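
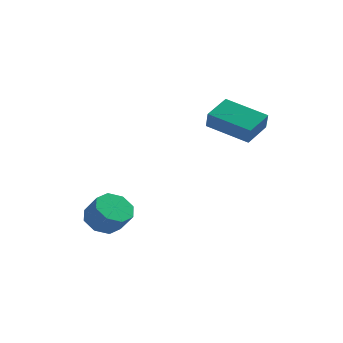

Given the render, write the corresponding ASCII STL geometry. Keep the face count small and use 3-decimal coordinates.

solid 
facet normal -0.552 0.342 -0.760
outer loop
vertex -2.472 0.664 -4.468
vertex -3.166 0.58 -4.002
vertex -2.608 1.194 -4.131
endloop
endfacet
facet normal 0.807 0.450 -0.382
outer loop
vertex -2.472 0.664 -4.468
vertex -2.608 1.194 -4.131
vertex -1.86 0.284 -3.624
endloop
endfacet
facet normal 0.807 0.449 -0.384
outer loop
vertex -1.86 0.284 -3.624
vertex -2.608 1.194 -4.131
vertex -1.995 0.814 -3.287
endloop
endfacet
facet normal 0.552 -0.343 0.760
outer loop
vertex -1.86 0.284 -3.624
vertex -1.995 0.814 -3.287
vertex -2.554 0.2 -3.158
endloop
endfacet
facet normal -0.553 0.342 -0.760
outer loop
vertex -2.608 1.194 -4.131
vertex -3.166 0.58 -4.002
vertex -3.07 1.365 -3.718
endloop
endfacet
facet normal 0.422 0.901 0.099
outer loop
vertex -2.608 1.194 -4.131
vertex -3.07 1.365 -3.718
vertex -1.995 0.814 -3.287
endloop
endfacet
facet normal 0.422 0.901 0.100
outer loop
vertex -1.995 0.814 -3.287
vertex -3.07 1.365 -3.718
vertex -2.458 0.985 -2.874
endloop
endfacet
facet normal 0.552 -0.343 0.760
outer loop
vertex -1.995 0.814 -3.287
vertex -2.458 0.985 -2.874
vertex -2.554 0.2 -3.158
endloop
endfacet
facet normal -0.551 0.343 -0.761
outer loop
vertex -3.07 1.365 -3.718
vertex -3.166 0.58 -4.002
vertex -3.589 1.076 -3.472
endloop
endfacet
facet normal -0.211 0.825 0.524
outer loop
vertex -3.07 1.365 -3.718
vertex -3.589 1.076 -3.472
vertex -2.458 0.985 -2.874
endloop
endfacet
facet normal -0.211 0.825 0.524
outer loop
vertex -2.458 0.985 -2.874
vertex -3.589 1.076 -3.472
vertex -2.977 0.696 -2.628
endloop
endfacet
facet normal 0.551 -0.343 0.761
outer loop
vertex -2.458 0.985 -2.874
vertex -2.977 0.696 -2.628
vertex -2.554 0.2 -3.158
endloop
endfacet
facet normal -0.552 0.342 -0.761
outer loop
vertex -3.589 1.076 -3.472
vertex -3.166 0.58 -4.002
vertex -3.86 0.496 -3.536
endloop
endfacet
facet normal -0.720 0.266 0.641
outer loop
vertex -3.589 1.076 -3.472
vertex -3.86 0.496 -3.536
vertex -2.977 0.696 -2.628
endloop
endfacet
facet normal -0.720 0.266 0.641
outer loop
vertex -2.977 0.696 -2.628
vertex -3.86 0.496 -3.536
vertex -3.248 0.116 -2.692
endloop
endfacet
facet normal 0.552 -0.342 0.761
outer loop
vertex -2.977 0.696 -2.628
vertex -3.248 0.116 -2.692
vertex -2.554 0.2 -3.158
endloop
endfacet
facet normal -0.552 0.343 -0.760
outer loop
vertex -3.86 0.496 -3.536
vertex -3.166 0.58 -4.002
vertex -3.725 -0.034 -3.873
endloop
endfacet
facet normal -0.807 -0.449 0.383
outer loop
vertex -3.86 0.496 -3.536
vertex -3.725 -0.034 -3.873
vertex -3.248 0.116 -2.692
endloop
endfacet
facet normal -0.806 -0.450 0.383
outer loop
vertex -3.248 0.116 -2.692
vertex -3.725 -0.034 -3.873
vertex -3.112 -0.414 -3.029
endloop
endfacet
facet normal 0.552 -0.342 0.760
outer loop
vertex -3.248 0.116 -2.692
vertex -3.112 -0.414 -3.029
vertex -2.554 0.2 -3.158
endloop
endfacet
facet normal -0.552 0.343 -0.760
outer loop
vertex -3.725 -0.034 -3.873
vertex -3.166 0.58 -4.002
vertex -3.262 -0.205 -4.286
endloop
endfacet
facet normal -0.422 -0.901 -0.100
outer loop
vertex -3.725 -0.034 -3.873
vertex -3.262 -0.205 -4.286
vertex -3.112 -0.414 -3.029
endloop
endfacet
facet normal -0.422 -0.901 -0.099
outer loop
vertex -3.112 -0.414 -3.029
vertex -3.262 -0.205 -4.286
vertex -2.65 -0.585 -3.442
endloop
endfacet
facet normal 0.553 -0.342 0.760
outer loop
vertex -3.112 -0.414 -3.029
vertex -2.65 -0.585 -3.442
vertex -2.554 0.2 -3.158
endloop
endfacet
facet normal -0.551 0.343 -0.761
outer loop
vertex -3.262 -0.205 -4.286
vertex -3.166 0.58 -4.002
vertex -2.743 0.084 -4.532
endloop
endfacet
facet normal 0.211 -0.825 -0.524
outer loop
vertex -3.262 -0.205 -4.286
vertex -2.743 0.084 -4.532
vertex -2.65 -0.585 -3.442
endloop
endfacet
facet normal 0.211 -0.825 -0.524
outer loop
vertex -2.65 -0.585 -3.442
vertex -2.743 0.084 -4.532
vertex -2.131 -0.296 -3.688
endloop
endfacet
facet normal 0.551 -0.343 0.761
outer loop
vertex -2.65 -0.585 -3.442
vertex -2.131 -0.296 -3.688
vertex -2.554 0.2 -3.158
endloop
endfacet
facet normal -0.552 0.342 -0.761
outer loop
vertex -2.743 0.084 -4.532
vertex -3.166 0.58 -4.002
vertex -2.472 0.664 -4.468
endloop
endfacet
facet normal 0.720 -0.266 -0.641
outer loop
vertex -2.743 0.084 -4.532
vertex -2.472 0.664 -4.468
vertex -2.131 -0.296 -3.688
endloop
endfacet
facet normal 0.720 -0.266 -0.641
outer loop
vertex -2.131 -0.296 -3.688
vertex -2.472 0.664 -4.468
vertex -1.86 0.284 -3.624
endloop
endfacet
facet normal 0.552 -0.342 0.761
outer loop
vertex -2.131 -0.296 -3.688
vertex -1.86 0.284 -3.624
vertex -2.554 0.2 -3.158
endloop
endfacet
facet normal -0.921 0.236 0.310
outer loop
vertex 0.354 3.179 1.002
vertex 0.814 4.324 1.499
vertex 0.199 3.572 0.242
endloop
endfacet
facet normal -0.346 -0.860 -0.374
outer loop
vertex 1.986 3.116 -0.359
vertex 0.354 3.179 1.002
vertex 0.199 3.572 0.242
endloop
endfacet
facet normal -0.921 0.235 0.310
outer loop
vertex 0.199 3.572 0.242
vertex 0.814 4.324 1.499
vertex 0.658 4.717 0.739
endloop
endfacet
facet normal -0.179 0.451 -0.874
outer loop
vertex 0.658 4.717 0.739
vertex 1.986 3.116 -0.359
vertex 0.199 3.572 0.242
endloop
endfacet
facet normal 0.179 -0.451 0.874
outer loop
vertex 0.354 3.179 1.002
vertex 2.601 3.868 0.898
vertex 0.814 4.324 1.499
endloop
endfacet
facet normal -0.345 -0.861 -0.374
outer loop
vertex 2.142 2.723 0.401
vertex 0.354 3.179 1.002
vertex 1.986 3.116 -0.359
endloop
endfacet
facet normal 0.179 -0.451 0.874
outer loop
vertex 2.142 2.723 0.401
vertex 2.601 3.868 0.898
vertex 0.354 3.179 1.002
endloop
endfacet
facet normal 0.345 0.861 0.374
outer loop
vertex 0.814 4.324 1.499
vertex 2.601 3.868 0.898
vertex 0.658 4.717 0.739
endloop
endfacet
facet normal -0.179 0.451 -0.874
outer loop
vertex 2.446 4.261 0.138
vertex 1.986 3.116 -0.359
vertex 0.658 4.717 0.739
endloop
endfacet
facet normal 0.345 0.860 0.375
outer loop
vertex 0.658 4.717 0.739
vertex 2.601 3.868 0.898
vertex 2.446 4.261 0.138
endloop
endfacet
facet normal 0.921 -0.235 -0.311
outer loop
vertex 2.446 4.261 0.138
vertex 2.142 2.723 0.401
vertex 1.986 3.116 -0.359
endloop
endfacet
facet normal 0.921 -0.235 -0.309
outer loop
vertex 2.601 3.868 0.898
vertex 2.142 2.723 0.401
vertex 2.446 4.261 0.138
endloop
endfacet

endsolid


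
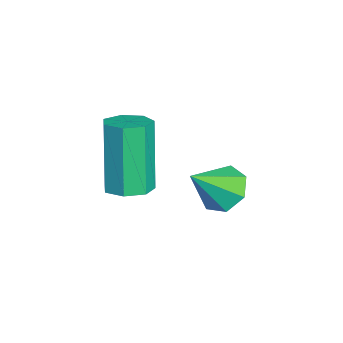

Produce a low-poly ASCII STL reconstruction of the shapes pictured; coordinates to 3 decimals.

solid 
facet normal -0.423 0.586 -0.691
outer loop
vertex -0.008 2.265 0.951
vertex -0.274 2.636 1.428
vertex 0.31 2.706 1.13
endloop
endfacet
facet normal 0.828 -0.479 -0.291
outer loop
vertex -0.008 2.265 0.951
vertex 0.31 2.706 1.13
vertex 0.254 1.904 2.292
endloop
endfacet
facet normal -0.423 0.585 -0.692
outer loop
vertex 0.31 2.706 1.13
vertex -0.274 2.636 1.428
vertex 0.189 3.095 1.533
endloop
endfacet
facet normal 0.977 0.149 0.150
outer loop
vertex 0.31 2.706 1.13
vertex 0.189 3.095 1.533
vertex 0.254 1.904 2.292
endloop
endfacet
facet normal -0.423 0.585 -0.691
outer loop
vertex 0.189 3.095 1.533
vertex -0.274 2.636 1.428
vertex -0.282 3.137 1.857
endloop
endfacet
facet normal 0.527 0.477 0.704
outer loop
vertex 0.189 3.095 1.533
vertex -0.282 3.137 1.857
vertex 0.254 1.904 2.292
endloop
endfacet
facet normal -0.422 0.586 -0.692
outer loop
vertex -0.282 3.137 1.857
vertex -0.274 2.636 1.428
vertex -0.747 2.803 1.858
endloop
endfacet
facet normal -0.182 0.256 0.949
outer loop
vertex -0.282 3.137 1.857
vertex -0.747 2.803 1.858
vertex 0.254 1.904 2.292
endloop
endfacet
facet normal -0.423 0.585 -0.692
outer loop
vertex -0.747 2.803 1.858
vertex -0.274 2.636 1.428
vertex -0.856 2.342 1.535
endloop
endfacet
facet normal -0.618 -0.348 0.705
outer loop
vertex -0.747 2.803 1.858
vertex -0.856 2.342 1.535
vertex 0.254 1.904 2.292
endloop
endfacet
facet normal -0.423 0.586 -0.691
outer loop
vertex -0.856 2.342 1.535
vertex -0.274 2.636 1.428
vertex -0.527 2.103 1.131
endloop
endfacet
facet normal -0.451 -0.879 0.153
outer loop
vertex -0.856 2.342 1.535
vertex -0.527 2.103 1.131
vertex 0.254 1.904 2.292
endloop
endfacet
facet normal -0.423 0.586 -0.691
outer loop
vertex -0.527 2.103 1.131
vertex -0.274 2.636 1.428
vertex -0.008 2.265 0.951
endloop
endfacet
facet normal 0.192 -0.938 -0.290
outer loop
vertex -0.527 2.103 1.131
vertex -0.008 2.265 0.951
vertex 0.254 1.904 2.292
endloop
endfacet
facet normal 0.321 0.016 -0.947
outer loop
vertex 1.611 1.002 2.786
vertex 1.222 0.624 2.648
vertex 1.183 1.182 2.644
endloop
endfacet
facet normal 0.347 0.929 0.132
outer loop
vertex 1.611 1.002 2.786
vertex 1.183 1.182 2.644
vertex 1.026 0.975 4.51
endloop
endfacet
facet normal 0.346 0.929 0.132
outer loop
vertex 1.026 0.975 4.51
vertex 1.183 1.182 2.644
vertex 0.598 1.155 4.367
endloop
endfacet
facet normal -0.322 -0.015 0.946
outer loop
vertex 1.026 0.975 4.51
vertex 0.598 1.155 4.367
vertex 0.638 0.596 4.372
endloop
endfacet
facet normal 0.321 0.016 -0.947
outer loop
vertex 1.183 1.182 2.644
vertex 1.222 0.624 2.648
vertex 0.784 0.942 2.505
endloop
endfacet
facet normal -0.472 0.869 -0.147
outer loop
vertex 1.183 1.182 2.644
vertex 0.784 0.942 2.505
vertex 0.598 1.155 4.367
endloop
endfacet
facet normal -0.474 0.868 -0.147
outer loop
vertex 0.598 1.155 4.367
vertex 0.784 0.942 2.505
vertex 0.2 0.914 4.228
endloop
endfacet
facet normal -0.322 -0.015 0.947
outer loop
vertex 0.598 1.155 4.367
vertex 0.2 0.914 4.228
vertex 0.638 0.596 4.372
endloop
endfacet
facet normal 0.321 0.016 -0.947
outer loop
vertex 0.784 0.942 2.505
vertex 1.222 0.624 2.648
vertex 0.716 0.462 2.474
endloop
endfacet
facet normal -0.937 0.153 -0.315
outer loop
vertex 0.784 0.942 2.505
vertex 0.716 0.462 2.474
vertex 0.2 0.914 4.228
endloop
endfacet
facet normal -0.936 0.155 -0.315
outer loop
vertex 0.2 0.914 4.228
vertex 0.716 0.462 2.474
vertex 0.131 0.434 4.197
endloop
endfacet
facet normal -0.322 -0.015 0.947
outer loop
vertex 0.2 0.914 4.228
vertex 0.131 0.434 4.197
vertex 0.638 0.596 4.372
endloop
endfacet
facet normal 0.321 0.015 -0.947
outer loop
vertex 0.716 0.462 2.474
vertex 1.222 0.624 2.648
vertex 1.028 0.104 2.574
endloop
endfacet
facet normal -0.695 -0.675 -0.247
outer loop
vertex 0.716 0.462 2.474
vertex 1.028 0.104 2.574
vertex 0.131 0.434 4.197
endloop
endfacet
facet normal -0.694 -0.676 -0.246
outer loop
vertex 0.131 0.434 4.197
vertex 1.028 0.104 2.574
vertex 0.444 0.076 4.298
endloop
endfacet
facet normal -0.322 -0.015 0.947
outer loop
vertex 0.131 0.434 4.197
vertex 0.444 0.076 4.298
vertex 0.638 0.596 4.372
endloop
endfacet
facet normal 0.323 0.014 -0.946
outer loop
vertex 1.028 0.104 2.574
vertex 1.222 0.624 2.648
vertex 1.487 0.137 2.731
endloop
endfacet
facet normal 0.069 -0.998 0.007
outer loop
vertex 1.028 0.104 2.574
vertex 1.487 0.137 2.731
vertex 0.444 0.076 4.298
endloop
endfacet
facet normal 0.071 -0.997 0.008
outer loop
vertex 0.444 0.076 4.298
vertex 1.487 0.137 2.731
vertex 0.903 0.11 4.454
endloop
endfacet
facet normal -0.321 -0.015 0.947
outer loop
vertex 0.444 0.076 4.298
vertex 0.903 0.11 4.454
vertex 0.638 0.596 4.372
endloop
endfacet
facet normal 0.321 0.014 -0.947
outer loop
vertex 1.487 0.137 2.731
vertex 1.222 0.624 2.648
vertex 1.747 0.537 2.825
endloop
endfacet
facet normal 0.782 -0.568 0.256
outer loop
vertex 1.487 0.137 2.731
vertex 1.747 0.537 2.825
vertex 0.903 0.11 4.454
endloop
endfacet
facet normal 0.783 -0.567 0.257
outer loop
vertex 0.903 0.11 4.454
vertex 1.747 0.537 2.825
vertex 1.162 0.51 4.548
endloop
endfacet
facet normal -0.321 -0.015 0.947
outer loop
vertex 0.903 0.11 4.454
vertex 1.162 0.51 4.548
vertex 0.638 0.596 4.372
endloop
endfacet
facet normal 0.322 0.015 -0.947
outer loop
vertex 1.747 0.537 2.825
vertex 1.222 0.624 2.648
vertex 1.611 1.002 2.786
endloop
endfacet
facet normal 0.905 0.291 0.312
outer loop
vertex 1.747 0.537 2.825
vertex 1.611 1.002 2.786
vertex 1.162 0.51 4.548
endloop
endfacet
facet normal 0.905 0.290 0.312
outer loop
vertex 1.162 0.51 4.548
vertex 1.611 1.002 2.786
vertex 1.026 0.975 4.51
endloop
endfacet
facet normal -0.321 -0.016 0.947
outer loop
vertex 1.162 0.51 4.548
vertex 1.026 0.975 4.51
vertex 0.638 0.596 4.372
endloop
endfacet

endsolid


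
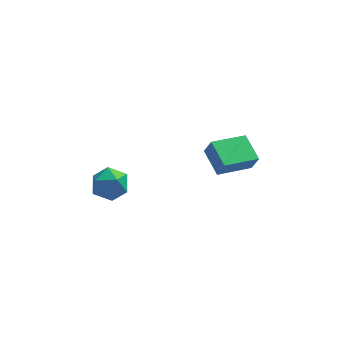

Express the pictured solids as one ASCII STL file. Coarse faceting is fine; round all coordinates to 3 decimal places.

solid 
facet normal -0.179 -0.124 0.976
outer loop
vertex -3.997 -3.281 -1.564
vertex -4.595 -4.093 -1.777
vertex -3.587 -4.225 -1.609
endloop
endfacet
facet normal 0.466 0.161 0.870
outer loop
vertex -3.997 -3.281 -1.564
vertex -3.587 -4.225 -1.609
vertex -3.087 -3.426 -2.025
endloop
endfacet
facet normal 0.381 0.771 0.510
outer loop
vertex -3.997 -3.281 -1.564
vertex -3.087 -3.426 -2.025
vertex -3.786 -2.8 -2.45
endloop
endfacet
facet normal -0.317 0.863 0.393
outer loop
vertex -3.997 -3.281 -1.564
vertex -3.786 -2.8 -2.45
vertex -4.718 -3.212 -2.297
endloop
endfacet
facet normal -0.663 0.310 0.681
outer loop
vertex -3.997 -3.281 -1.564
vertex -4.718 -3.212 -2.297
vertex -4.595 -4.093 -1.777
endloop
endfacet
facet normal 0.840 -0.287 0.460
outer loop
vertex -3.087 -3.426 -2.025
vertex -3.587 -4.225 -1.609
vertex -3.122 -4.328 -2.523
endloop
endfacet
facet normal -0.203 -0.748 0.631
outer loop
vertex -3.587 -4.225 -1.609
vertex -4.595 -4.093 -1.777
vertex -4.054 -4.74 -2.37
endloop
endfacet
facet normal -0.987 -0.047 0.154
outer loop
vertex -4.595 -4.093 -1.777
vertex -4.718 -3.212 -2.297
vertex -4.753 -4.114 -2.795
endloop
endfacet
facet normal -0.427 0.849 -0.313
outer loop
vertex -4.718 -3.212 -2.297
vertex -3.786 -2.8 -2.45
vertex -4.253 -3.315 -3.211
endloop
endfacet
facet normal 0.703 0.701 -0.124
outer loop
vertex -3.786 -2.8 -2.45
vertex -3.087 -3.426 -2.025
vertex -3.245 -3.447 -3.043
endloop
endfacet
facet normal 0.317 -0.863 -0.393
outer loop
vertex -3.843 -4.259 -3.256
vertex -3.122 -4.328 -2.523
vertex -4.054 -4.74 -2.37
endloop
endfacet
facet normal -0.381 -0.771 -0.510
outer loop
vertex -3.843 -4.259 -3.256
vertex -4.054 -4.74 -2.37
vertex -4.753 -4.114 -2.795
endloop
endfacet
facet normal -0.466 -0.161 -0.870
outer loop
vertex -3.843 -4.259 -3.256
vertex -4.753 -4.114 -2.795
vertex -4.253 -3.315 -3.211
endloop
endfacet
facet normal 0.179 0.124 -0.976
outer loop
vertex -3.843 -4.259 -3.256
vertex -4.253 -3.315 -3.211
vertex -3.245 -3.447 -3.043
endloop
endfacet
facet normal 0.663 -0.310 -0.681
outer loop
vertex -3.843 -4.259 -3.256
vertex -3.245 -3.447 -3.043
vertex -3.122 -4.328 -2.523
endloop
endfacet
facet normal 0.427 -0.849 0.313
outer loop
vertex -4.054 -4.74 -2.37
vertex -3.122 -4.328 -2.523
vertex -3.587 -4.225 -1.609
endloop
endfacet
facet normal -0.703 -0.701 0.124
outer loop
vertex -4.753 -4.114 -2.795
vertex -4.054 -4.74 -2.37
vertex -4.595 -4.093 -1.777
endloop
endfacet
facet normal -0.840 0.287 -0.460
outer loop
vertex -4.253 -3.315 -3.211
vertex -4.753 -4.114 -2.795
vertex -4.718 -3.212 -2.297
endloop
endfacet
facet normal 0.203 0.748 -0.631
outer loop
vertex -3.245 -3.447 -3.043
vertex -4.253 -3.315 -3.211
vertex -3.786 -2.8 -2.45
endloop
endfacet
facet normal 0.987 0.047 -0.154
outer loop
vertex -3.122 -4.328 -2.523
vertex -3.245 -3.447 -3.043
vertex -3.087 -3.426 -2.025
endloop
endfacet
facet normal -0.885 -0.421 0.197
outer loop
vertex 1.583 -3.18 -1.865
vertex 1.036 -1.783 -1.336
vertex 1.26 -2.946 -2.814
endloop
endfacet
facet normal 0.343 -0.878 -0.333
outer loop
vertex 3.004 -2.117 -3.204
vertex 1.583 -3.18 -1.865
vertex 1.26 -2.946 -2.814
endloop
endfacet
facet normal -0.885 -0.422 0.198
outer loop
vertex 1.26 -2.946 -2.814
vertex 1.036 -1.783 -1.336
vertex 0.713 -1.55 -2.286
endloop
endfacet
facet normal -0.314 0.226 -0.922
outer loop
vertex 0.713 -1.55 -2.286
vertex 3.004 -2.117 -3.204
vertex 1.26 -2.946 -2.814
endloop
endfacet
facet normal 0.314 -0.226 0.922
outer loop
vertex 1.583 -3.18 -1.865
vertex 2.78 -0.954 -1.726
vertex 1.036 -1.783 -1.336
endloop
endfacet
facet normal 0.344 -0.878 -0.332
outer loop
vertex 3.327 -2.35 -2.254
vertex 1.583 -3.18 -1.865
vertex 3.004 -2.117 -3.204
endloop
endfacet
facet normal 0.313 -0.226 0.922
outer loop
vertex 3.327 -2.35 -2.254
vertex 2.78 -0.954 -1.726
vertex 1.583 -3.18 -1.865
endloop
endfacet
facet normal -0.343 0.879 0.332
outer loop
vertex 1.036 -1.783 -1.336
vertex 2.78 -0.954 -1.726
vertex 0.713 -1.55 -2.286
endloop
endfacet
facet normal -0.313 0.226 -0.922
outer loop
vertex 2.457 -0.72 -2.675
vertex 3.004 -2.117 -3.204
vertex 0.713 -1.55 -2.286
endloop
endfacet
facet normal -0.343 0.878 0.333
outer loop
vertex 0.713 -1.55 -2.286
vertex 2.78 -0.954 -1.726
vertex 2.457 -0.72 -2.675
endloop
endfacet
facet normal 0.885 0.421 -0.198
outer loop
vertex 2.457 -0.72 -2.675
vertex 3.327 -2.35 -2.254
vertex 3.004 -2.117 -3.204
endloop
endfacet
facet normal 0.885 0.421 -0.197
outer loop
vertex 2.78 -0.954 -1.726
vertex 3.327 -2.35 -2.254
vertex 2.457 -0.72 -2.675
endloop
endfacet

endsolid


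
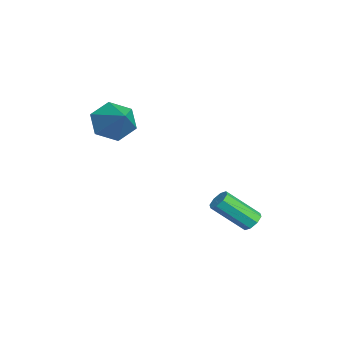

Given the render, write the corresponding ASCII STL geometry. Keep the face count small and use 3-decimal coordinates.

solid 
facet normal 0.092 0.736 -0.671
outer loop
vertex -0.79 3.376 -3.559
vertex -1.248 3.258 -3.751
vertex -1.08 3.571 -3.385
endloop
endfacet
facet normal 0.663 0.458 0.592
outer loop
vertex -0.79 3.376 -3.559
vertex -1.08 3.571 -3.385
vertex -0.955 2.06 -2.357
endloop
endfacet
facet normal 0.663 0.458 0.592
outer loop
vertex -0.955 2.06 -2.357
vertex -1.08 3.571 -3.385
vertex -1.245 2.255 -2.183
endloop
endfacet
facet normal -0.092 -0.736 0.671
outer loop
vertex -0.955 2.06 -2.357
vertex -1.245 2.255 -2.183
vertex -1.412 1.942 -2.549
endloop
endfacet
facet normal 0.092 0.736 -0.671
outer loop
vertex -1.08 3.571 -3.385
vertex -1.248 3.258 -3.751
vertex -1.468 3.583 -3.425
endloop
endfacet
facet normal -0.055 0.677 0.734
outer loop
vertex -1.08 3.571 -3.385
vertex -1.468 3.583 -3.425
vertex -1.245 2.255 -2.183
endloop
endfacet
facet normal -0.057 0.677 0.734
outer loop
vertex -1.245 2.255 -2.183
vertex -1.468 3.583 -3.425
vertex -1.633 2.267 -2.224
endloop
endfacet
facet normal -0.094 -0.735 0.671
outer loop
vertex -1.245 2.255 -2.183
vertex -1.633 2.267 -2.224
vertex -1.412 1.942 -2.549
endloop
endfacet
facet normal 0.093 0.736 -0.671
outer loop
vertex -1.468 3.583 -3.425
vertex -1.248 3.258 -3.751
vertex -1.727 3.404 -3.657
endloop
endfacet
facet normal -0.744 0.499 0.445
outer loop
vertex -1.468 3.583 -3.425
vertex -1.727 3.404 -3.657
vertex -1.633 2.267 -2.224
endloop
endfacet
facet normal -0.743 0.500 0.445
outer loop
vertex -1.633 2.267 -2.224
vertex -1.727 3.404 -3.657
vertex -1.892 2.088 -2.455
endloop
endfacet
facet normal -0.092 -0.735 0.672
outer loop
vertex -1.633 2.267 -2.224
vertex -1.892 2.088 -2.455
vertex -1.412 1.942 -2.549
endloop
endfacet
facet normal 0.092 0.735 -0.672
outer loop
vertex -1.727 3.404 -3.657
vertex -1.248 3.258 -3.751
vertex -1.705 3.14 -3.943
endloop
endfacet
facet normal -0.994 0.030 -0.104
outer loop
vertex -1.727 3.404 -3.657
vertex -1.705 3.14 -3.943
vertex -1.892 2.088 -2.455
endloop
endfacet
facet normal -0.994 0.030 -0.104
outer loop
vertex -1.892 2.088 -2.455
vertex -1.705 3.14 -3.943
vertex -1.87 1.824 -2.741
endloop
endfacet
facet normal -0.092 -0.735 0.672
outer loop
vertex -1.892 2.088 -2.455
vertex -1.87 1.824 -2.741
vertex -1.412 1.942 -2.549
endloop
endfacet
facet normal 0.092 0.736 -0.671
outer loop
vertex -1.705 3.14 -3.943
vertex -1.248 3.258 -3.751
vertex -1.415 2.945 -4.117
endloop
endfacet
facet normal -0.663 -0.458 -0.592
outer loop
vertex -1.705 3.14 -3.943
vertex -1.415 2.945 -4.117
vertex -1.87 1.824 -2.741
endloop
endfacet
facet normal -0.663 -0.458 -0.592
outer loop
vertex -1.87 1.824 -2.741
vertex -1.415 2.945 -4.117
vertex -1.58 1.629 -2.915
endloop
endfacet
facet normal -0.092 -0.736 0.671
outer loop
vertex -1.87 1.824 -2.741
vertex -1.58 1.629 -2.915
vertex -1.412 1.942 -2.549
endloop
endfacet
facet normal 0.094 0.735 -0.671
outer loop
vertex -1.415 2.945 -4.117
vertex -1.248 3.258 -3.751
vertex -1.027 2.933 -4.076
endloop
endfacet
facet normal 0.057 -0.677 -0.734
outer loop
vertex -1.415 2.945 -4.117
vertex -1.027 2.933 -4.076
vertex -1.58 1.629 -2.915
endloop
endfacet
facet normal 0.055 -0.677 -0.734
outer loop
vertex -1.58 1.629 -2.915
vertex -1.027 2.933 -4.076
vertex -1.192 1.617 -2.875
endloop
endfacet
facet normal -0.092 -0.736 0.671
outer loop
vertex -1.58 1.629 -2.915
vertex -1.192 1.617 -2.875
vertex -1.412 1.942 -2.549
endloop
endfacet
facet normal 0.092 0.735 -0.672
outer loop
vertex -1.027 2.933 -4.076
vertex -1.248 3.258 -3.751
vertex -0.768 3.112 -3.845
endloop
endfacet
facet normal 0.743 -0.500 -0.446
outer loop
vertex -1.027 2.933 -4.076
vertex -0.768 3.112 -3.845
vertex -1.192 1.617 -2.875
endloop
endfacet
facet normal 0.744 -0.499 -0.445
outer loop
vertex -1.192 1.617 -2.875
vertex -0.768 3.112 -3.845
vertex -0.933 1.796 -2.643
endloop
endfacet
facet normal -0.093 -0.736 0.671
outer loop
vertex -1.192 1.617 -2.875
vertex -0.933 1.796 -2.643
vertex -1.412 1.942 -2.549
endloop
endfacet
facet normal 0.092 0.735 -0.672
outer loop
vertex -0.768 3.112 -3.845
vertex -1.248 3.258 -3.751
vertex -0.79 3.376 -3.559
endloop
endfacet
facet normal 0.994 -0.030 0.104
outer loop
vertex -0.768 3.112 -3.845
vertex -0.79 3.376 -3.559
vertex -0.933 1.796 -2.643
endloop
endfacet
facet normal 0.994 -0.030 0.104
outer loop
vertex -0.933 1.796 -2.643
vertex -0.79 3.376 -3.559
vertex -0.955 2.06 -2.357
endloop
endfacet
facet normal -0.092 -0.735 0.672
outer loop
vertex -0.933 1.796 -2.643
vertex -0.955 2.06 -2.357
vertex -1.412 1.942 -2.549
endloop
endfacet
facet normal -0.815 -0.211 -0.540
outer loop
vertex -2.124 -1.819 0.497
vertex -2.629 -1.958 1.314
vertex -2.591 -1.076 0.912
endloop
endfacet
facet normal 0.652 0.638 -0.409
outer loop
vertex -2.124 -1.819 0.497
vertex -2.591 -1.076 0.912
vertex -1.251 -1.602 2.226
endloop
endfacet
facet normal -0.815 -0.211 -0.539
outer loop
vertex -2.591 -1.076 0.912
vertex -2.629 -1.958 1.314
vertex -3.095 -1.216 1.729
endloop
endfacet
facet normal 0.134 0.960 0.247
outer loop
vertex -2.591 -1.076 0.912
vertex -3.095 -1.216 1.729
vertex -1.251 -1.602 2.226
endloop
endfacet
facet normal -0.815 -0.211 -0.539
outer loop
vertex -3.095 -1.216 1.729
vertex -2.629 -1.958 1.314
vertex -3.133 -2.098 2.131
endloop
endfacet
facet normal -0.155 0.415 0.896
outer loop
vertex -3.095 -1.216 1.729
vertex -3.133 -2.098 2.131
vertex -1.251 -1.602 2.226
endloop
endfacet
facet normal -0.815 -0.212 -0.539
outer loop
vertex -3.133 -2.098 2.131
vertex -2.629 -1.958 1.314
vertex -2.666 -2.84 1.716
endloop
endfacet
facet normal 0.074 -0.451 0.889
outer loop
vertex -3.133 -2.098 2.131
vertex -2.666 -2.84 1.716
vertex -1.251 -1.602 2.226
endloop
endfacet
facet normal -0.815 -0.211 -0.539
outer loop
vertex -2.666 -2.84 1.716
vertex -2.629 -1.958 1.314
vertex -2.162 -2.701 0.899
endloop
endfacet
facet normal 0.591 -0.772 0.233
outer loop
vertex -2.666 -2.84 1.716
vertex -2.162 -2.701 0.899
vertex -1.251 -1.602 2.226
endloop
endfacet
facet normal -0.815 -0.211 -0.540
outer loop
vertex -2.162 -2.701 0.899
vertex -2.629 -1.958 1.314
vertex -2.124 -1.819 0.497
endloop
endfacet
facet normal 0.880 -0.228 -0.416
outer loop
vertex -2.162 -2.701 0.899
vertex -2.124 -1.819 0.497
vertex -1.251 -1.602 2.226
endloop
endfacet

endsolid


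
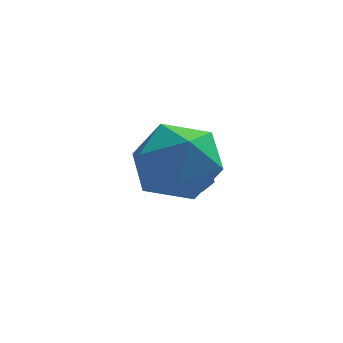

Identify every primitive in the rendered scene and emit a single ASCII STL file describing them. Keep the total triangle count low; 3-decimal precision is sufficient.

solid 
facet normal -0.483 0.799 0.359
outer loop
vertex 0.671 -0.192 -0.724
vertex -0.369 -0.782 -0.81
vertex 0.275 -0.846 0.199
endloop
endfacet
facet normal 0.180 0.765 0.619
outer loop
vertex 0.671 -0.192 -0.724
vertex 0.275 -0.846 0.199
vertex 1.434 -0.875 -0.102
endloop
endfacet
facet normal 0.634 0.771 0.069
outer loop
vertex 0.671 -0.192 -0.724
vertex 1.434 -0.875 -0.102
vertex 1.508 -0.829 -1.298
endloop
endfacet
facet normal 0.250 0.809 -0.533
outer loop
vertex 0.671 -0.192 -0.724
vertex 1.508 -0.829 -1.298
vertex 0.393 -0.772 -1.735
endloop
endfacet
facet normal -0.439 0.826 -0.353
outer loop
vertex 0.671 -0.192 -0.724
vertex 0.393 -0.772 -1.735
vertex -0.369 -0.782 -0.81
endloop
endfacet
facet normal 0.252 0.140 0.958
outer loop
vertex 1.434 -0.875 -0.102
vertex 0.275 -0.846 0.199
vertex 0.867 -1.888 0.195
endloop
endfacet
facet normal -0.821 0.196 0.536
outer loop
vertex 0.275 -0.846 0.199
vertex -0.369 -0.782 -0.81
vertex -0.248 -1.831 -0.242
endloop
endfacet
facet normal -0.751 0.240 -0.616
outer loop
vertex -0.369 -0.782 -0.81
vertex 0.393 -0.772 -1.735
vertex -0.174 -1.785 -1.438
endloop
endfacet
facet normal 0.366 0.211 -0.906
outer loop
vertex 0.393 -0.772 -1.735
vertex 1.508 -0.829 -1.298
vertex 0.985 -1.814 -1.739
endloop
endfacet
facet normal 0.986 0.150 0.067
outer loop
vertex 1.508 -0.829 -1.298
vertex 1.434 -0.875 -0.102
vertex 1.629 -1.878 -0.73
endloop
endfacet
facet normal -0.250 -0.809 0.533
outer loop
vertex 0.589 -2.468 -0.816
vertex 0.867 -1.888 0.195
vertex -0.248 -1.831 -0.242
endloop
endfacet
facet normal -0.634 -0.771 -0.069
outer loop
vertex 0.589 -2.468 -0.816
vertex -0.248 -1.831 -0.242
vertex -0.174 -1.785 -1.438
endloop
endfacet
facet normal -0.180 -0.765 -0.619
outer loop
vertex 0.589 -2.468 -0.816
vertex -0.174 -1.785 -1.438
vertex 0.985 -1.814 -1.739
endloop
endfacet
facet normal 0.483 -0.799 -0.359
outer loop
vertex 0.589 -2.468 -0.816
vertex 0.985 -1.814 -1.739
vertex 1.629 -1.878 -0.73
endloop
endfacet
facet normal 0.439 -0.826 0.353
outer loop
vertex 0.589 -2.468 -0.816
vertex 1.629 -1.878 -0.73
vertex 0.867 -1.888 0.195
endloop
endfacet
facet normal -0.366 -0.211 0.906
outer loop
vertex -0.248 -1.831 -0.242
vertex 0.867 -1.888 0.195
vertex 0.275 -0.846 0.199
endloop
endfacet
facet normal -0.986 -0.150 -0.067
outer loop
vertex -0.174 -1.785 -1.438
vertex -0.248 -1.831 -0.242
vertex -0.369 -0.782 -0.81
endloop
endfacet
facet normal -0.252 -0.140 -0.958
outer loop
vertex 0.985 -1.814 -1.739
vertex -0.174 -1.785 -1.438
vertex 0.393 -0.772 -1.735
endloop
endfacet
facet normal 0.821 -0.196 -0.536
outer loop
vertex 1.629 -1.878 -0.73
vertex 0.985 -1.814 -1.739
vertex 1.508 -0.829 -1.298
endloop
endfacet
facet normal 0.751 -0.240 0.616
outer loop
vertex 0.867 -1.888 0.195
vertex 1.629 -1.878 -0.73
vertex 1.434 -0.875 -0.102
endloop
endfacet
facet normal -0.246 0.667 -0.704
outer loop
vertex 1.652 0.996 -2.904
vertex 1.187 1.04 -2.7
vertex 1.608 1.308 -2.593
endloop
endfacet
facet normal 0.984 -0.037 0.177
outer loop
vertex 1.652 0.996 -2.904
vertex 1.608 1.308 -2.593
vertex 1.453 0.32 -1.94
endloop
endfacet
facet normal -0.246 0.667 -0.703
outer loop
vertex 1.608 1.308 -2.593
vertex 1.187 1.04 -2.7
vertex 1.247 1.418 -2.362
endloop
endfacet
facet normal 0.578 0.385 0.720
outer loop
vertex 1.608 1.308 -2.593
vertex 1.247 1.418 -2.362
vertex 1.453 0.32 -1.94
endloop
endfacet
facet normal -0.246 0.667 -0.703
outer loop
vertex 1.247 1.418 -2.362
vertex 1.187 1.04 -2.7
vertex 0.841 1.244 -2.385
endloop
endfacet
facet normal -0.190 0.321 0.928
outer loop
vertex 1.247 1.418 -2.362
vertex 0.841 1.244 -2.385
vertex 1.453 0.32 -1.94
endloop
endfacet
facet normal -0.246 0.668 -0.703
outer loop
vertex 0.841 1.244 -2.385
vertex 1.187 1.04 -2.7
vertex 0.696 0.917 -2.645
endloop
endfacet
facet normal -0.743 -0.182 0.644
outer loop
vertex 0.841 1.244 -2.385
vertex 0.696 0.917 -2.645
vertex 1.453 0.32 -1.94
endloop
endfacet
facet normal -0.246 0.668 -0.702
outer loop
vertex 0.696 0.917 -2.645
vertex 1.187 1.04 -2.7
vertex 0.92 0.683 -2.946
endloop
endfacet
facet normal -0.664 -0.743 0.084
outer loop
vertex 0.696 0.917 -2.645
vertex 0.92 0.683 -2.946
vertex 1.453 0.32 -1.94
endloop
endfacet
facet normal -0.245 0.668 -0.703
outer loop
vertex 0.92 0.683 -2.946
vertex 1.187 1.04 -2.7
vertex 1.346 0.718 -3.061
endloop
endfacet
facet normal -0.013 -0.943 -0.333
outer loop
vertex 0.92 0.683 -2.946
vertex 1.346 0.718 -3.061
vertex 1.453 0.32 -1.94
endloop
endfacet
facet normal -0.245 0.667 -0.703
outer loop
vertex 1.346 0.718 -3.061
vertex 1.187 1.04 -2.7
vertex 1.652 0.996 -2.904
endloop
endfacet
facet normal 0.721 -0.629 -0.292
outer loop
vertex 1.346 0.718 -3.061
vertex 1.652 0.996 -2.904
vertex 1.453 0.32 -1.94
endloop
endfacet

endsolid


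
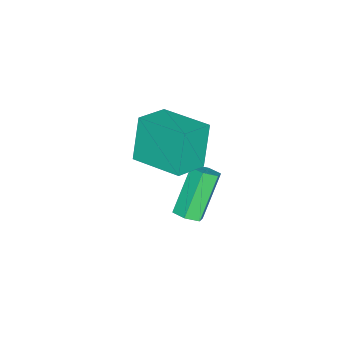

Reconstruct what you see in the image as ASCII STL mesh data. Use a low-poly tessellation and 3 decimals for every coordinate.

solid 
facet normal -0.882 0.314 -0.352
outer loop
vertex 0.113 -3.415 1.674
vertex 0.71 -1.403 1.973
vertex 0.847 -3.367 -0.121
endloop
endfacet
facet normal -0.281 -0.949 -0.140
outer loop
vertex 2.17 -3.837 0.407
vertex 0.113 -3.415 1.674
vertex 0.847 -3.367 -0.121
endloop
endfacet
facet normal -0.882 0.314 -0.352
outer loop
vertex 0.847 -3.367 -0.121
vertex 0.71 -1.403 1.973
vertex 1.444 -1.354 0.178
endloop
endfacet
facet normal 0.378 0.025 -0.925
outer loop
vertex 1.444 -1.354 0.178
vertex 2.17 -3.837 0.407
vertex 0.847 -3.367 -0.121
endloop
endfacet
facet normal -0.378 -0.025 0.925
outer loop
vertex 0.113 -3.415 1.674
vertex 2.033 -1.873 2.501
vertex 0.71 -1.403 1.973
endloop
endfacet
facet normal -0.282 -0.949 -0.141
outer loop
vertex 1.436 -3.886 2.202
vertex 0.113 -3.415 1.674
vertex 2.17 -3.837 0.407
endloop
endfacet
facet normal -0.378 -0.025 0.925
outer loop
vertex 1.436 -3.886 2.202
vertex 2.033 -1.873 2.501
vertex 0.113 -3.415 1.674
endloop
endfacet
facet normal 0.281 0.949 0.141
outer loop
vertex 0.71 -1.403 1.973
vertex 2.033 -1.873 2.501
vertex 1.444 -1.354 0.178
endloop
endfacet
facet normal 0.378 0.025 -0.925
outer loop
vertex 2.767 -1.825 0.706
vertex 2.17 -3.837 0.407
vertex 1.444 -1.354 0.178
endloop
endfacet
facet normal 0.282 0.949 0.141
outer loop
vertex 1.444 -1.354 0.178
vertex 2.033 -1.873 2.501
vertex 2.767 -1.825 0.706
endloop
endfacet
facet normal 0.882 -0.314 0.352
outer loop
vertex 2.767 -1.825 0.706
vertex 1.436 -3.886 2.202
vertex 2.17 -3.837 0.407
endloop
endfacet
facet normal 0.882 -0.314 0.352
outer loop
vertex 2.033 -1.873 2.501
vertex 1.436 -3.886 2.202
vertex 2.767 -1.825 0.706
endloop
endfacet
facet normal 0.587 -0.118 -0.801
outer loop
vertex 1.808 -1.959 -2.953
vertex 1.298 -2.026 -3.317
vertex 1.544 -1.454 -3.221
endloop
endfacet
facet normal 0.692 0.586 0.421
outer loop
vertex 1.808 -1.959 -2.953
vertex 1.544 -1.454 -3.221
vertex 0.552 -1.707 -1.239
endloop
endfacet
facet normal 0.692 0.586 0.421
outer loop
vertex 0.552 -1.707 -1.239
vertex 1.544 -1.454 -3.221
vertex 0.288 -1.202 -1.507
endloop
endfacet
facet normal -0.587 0.118 0.801
outer loop
vertex 0.552 -1.707 -1.239
vertex 0.288 -1.202 -1.507
vertex 0.042 -1.774 -1.603
endloop
endfacet
facet normal 0.587 -0.118 -0.801
outer loop
vertex 1.544 -1.454 -3.221
vertex 1.298 -2.026 -3.317
vertex 1.034 -1.521 -3.585
endloop
endfacet
facet normal -0.017 0.987 -0.158
outer loop
vertex 1.544 -1.454 -3.221
vertex 1.034 -1.521 -3.585
vertex 0.288 -1.202 -1.507
endloop
endfacet
facet normal -0.017 0.987 -0.158
outer loop
vertex 0.288 -1.202 -1.507
vertex 1.034 -1.521 -3.585
vertex -0.222 -1.269 -1.871
endloop
endfacet
facet normal -0.587 0.118 0.801
outer loop
vertex 0.288 -1.202 -1.507
vertex -0.222 -1.269 -1.871
vertex 0.042 -1.774 -1.603
endloop
endfacet
facet normal 0.587 -0.118 -0.801
outer loop
vertex 1.034 -1.521 -3.585
vertex 1.298 -2.026 -3.317
vertex 0.788 -2.093 -3.681
endloop
endfacet
facet normal -0.709 0.402 -0.579
outer loop
vertex 1.034 -1.521 -3.585
vertex 0.788 -2.093 -3.681
vertex -0.222 -1.269 -1.871
endloop
endfacet
facet normal -0.709 0.402 -0.579
outer loop
vertex -0.222 -1.269 -1.871
vertex 0.788 -2.093 -3.681
vertex -0.468 -1.841 -1.967
endloop
endfacet
facet normal -0.587 0.118 0.801
outer loop
vertex -0.222 -1.269 -1.871
vertex -0.468 -1.841 -1.967
vertex 0.042 -1.774 -1.603
endloop
endfacet
facet normal 0.587 -0.118 -0.801
outer loop
vertex 0.788 -2.093 -3.681
vertex 1.298 -2.026 -3.317
vertex 1.052 -2.598 -3.413
endloop
endfacet
facet normal -0.692 -0.586 -0.421
outer loop
vertex 0.788 -2.093 -3.681
vertex 1.052 -2.598 -3.413
vertex -0.468 -1.841 -1.967
endloop
endfacet
facet normal -0.692 -0.586 -0.421
outer loop
vertex -0.468 -1.841 -1.967
vertex 1.052 -2.598 -3.413
vertex -0.204 -2.346 -1.699
endloop
endfacet
facet normal -0.587 0.118 0.801
outer loop
vertex -0.468 -1.841 -1.967
vertex -0.204 -2.346 -1.699
vertex 0.042 -1.774 -1.603
endloop
endfacet
facet normal 0.587 -0.118 -0.801
outer loop
vertex 1.052 -2.598 -3.413
vertex 1.298 -2.026 -3.317
vertex 1.562 -2.531 -3.049
endloop
endfacet
facet normal 0.017 -0.987 0.158
outer loop
vertex 1.052 -2.598 -3.413
vertex 1.562 -2.531 -3.049
vertex -0.204 -2.346 -1.699
endloop
endfacet
facet normal 0.017 -0.987 0.158
outer loop
vertex -0.204 -2.346 -1.699
vertex 1.562 -2.531 -3.049
vertex 0.306 -2.279 -1.335
endloop
endfacet
facet normal -0.587 0.118 0.801
outer loop
vertex -0.204 -2.346 -1.699
vertex 0.306 -2.279 -1.335
vertex 0.042 -1.774 -1.603
endloop
endfacet
facet normal 0.587 -0.118 -0.801
outer loop
vertex 1.562 -2.531 -3.049
vertex 1.298 -2.026 -3.317
vertex 1.808 -1.959 -2.953
endloop
endfacet
facet normal 0.709 -0.402 0.579
outer loop
vertex 1.562 -2.531 -3.049
vertex 1.808 -1.959 -2.953
vertex 0.306 -2.279 -1.335
endloop
endfacet
facet normal 0.709 -0.402 0.579
outer loop
vertex 0.306 -2.279 -1.335
vertex 1.808 -1.959 -2.953
vertex 0.552 -1.707 -1.239
endloop
endfacet
facet normal -0.587 0.118 0.801
outer loop
vertex 0.306 -2.279 -1.335
vertex 0.552 -1.707 -1.239
vertex 0.042 -1.774 -1.603
endloop
endfacet

endsolid


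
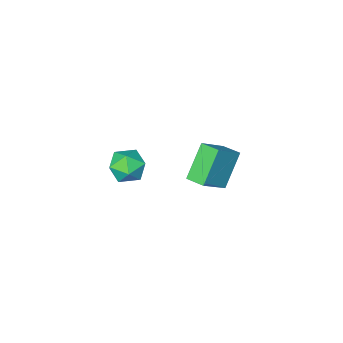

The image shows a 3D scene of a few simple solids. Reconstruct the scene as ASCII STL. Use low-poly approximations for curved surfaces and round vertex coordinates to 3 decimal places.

solid 
facet normal -0.166 0.985 0.050
outer loop
vertex 1.5 3.486 3.051
vertex 1.259 3.41 3.742
vertex 1.972 3.537 3.613
endloop
endfacet
facet normal 0.373 0.842 -0.390
outer loop
vertex 1.5 3.486 3.051
vertex 1.972 3.537 3.613
vertex 2.163 3.17 3.004
endloop
endfacet
facet normal 0.131 0.409 -0.903
outer loop
vertex 1.5 3.486 3.051
vertex 2.163 3.17 3.004
vertex 1.567 2.815 2.757
endloop
endfacet
facet normal -0.560 0.285 -0.778
outer loop
vertex 1.5 3.486 3.051
vertex 1.567 2.815 2.757
vertex 1.009 2.963 3.213
endloop
endfacet
facet normal -0.744 0.640 -0.189
outer loop
vertex 1.5 3.486 3.051
vertex 1.009 2.963 3.213
vertex 1.259 3.41 3.742
endloop
endfacet
facet normal 0.873 0.488 -0.020
outer loop
vertex 2.163 3.17 3.004
vertex 1.972 3.537 3.613
vertex 2.331 2.897 3.667
endloop
endfacet
facet normal -0.003 0.720 0.694
outer loop
vertex 1.972 3.537 3.613
vertex 1.259 3.41 3.742
vertex 1.773 3.045 4.123
endloop
endfacet
facet normal -0.938 0.164 0.305
outer loop
vertex 1.259 3.41 3.742
vertex 1.009 2.963 3.213
vertex 1.177 2.69 3.876
endloop
endfacet
facet normal -0.639 -0.413 -0.648
outer loop
vertex 1.009 2.963 3.213
vertex 1.567 2.815 2.757
vertex 1.368 2.323 3.267
endloop
endfacet
facet normal 0.480 -0.213 -0.851
outer loop
vertex 1.567 2.815 2.757
vertex 2.163 3.17 3.004
vertex 2.081 2.45 3.138
endloop
endfacet
facet normal 0.560 -0.285 0.778
outer loop
vertex 1.84 2.374 3.829
vertex 2.331 2.897 3.667
vertex 1.773 3.045 4.123
endloop
endfacet
facet normal -0.131 -0.409 0.903
outer loop
vertex 1.84 2.374 3.829
vertex 1.773 3.045 4.123
vertex 1.177 2.69 3.876
endloop
endfacet
facet normal -0.373 -0.842 0.390
outer loop
vertex 1.84 2.374 3.829
vertex 1.177 2.69 3.876
vertex 1.368 2.323 3.267
endloop
endfacet
facet normal 0.166 -0.985 -0.050
outer loop
vertex 1.84 2.374 3.829
vertex 1.368 2.323 3.267
vertex 2.081 2.45 3.138
endloop
endfacet
facet normal 0.744 -0.640 0.189
outer loop
vertex 1.84 2.374 3.829
vertex 2.081 2.45 3.138
vertex 2.331 2.897 3.667
endloop
endfacet
facet normal 0.639 0.413 0.648
outer loop
vertex 1.773 3.045 4.123
vertex 2.331 2.897 3.667
vertex 1.972 3.537 3.613
endloop
endfacet
facet normal -0.480 0.213 0.851
outer loop
vertex 1.177 2.69 3.876
vertex 1.773 3.045 4.123
vertex 1.259 3.41 3.742
endloop
endfacet
facet normal -0.873 -0.488 0.020
outer loop
vertex 1.368 2.323 3.267
vertex 1.177 2.69 3.876
vertex 1.009 2.963 3.213
endloop
endfacet
facet normal 0.003 -0.720 -0.694
outer loop
vertex 2.081 2.45 3.138
vertex 1.368 2.323 3.267
vertex 1.567 2.815 2.757
endloop
endfacet
facet normal 0.938 -0.164 -0.305
outer loop
vertex 2.331 2.897 3.667
vertex 2.081 2.45 3.138
vertex 2.163 3.17 3.004
endloop
endfacet
facet normal -0.561 -0.266 0.784
outer loop
vertex -2.186 1.495 1.694
vertex -2.398 2.269 1.805
vertex -3.215 1.328 0.9
endloop
endfacet
facet normal 0.261 -0.955 -0.137
outer loop
vertex -2.322 1.751 -0.345
vertex -2.186 1.495 1.694
vertex -3.215 1.328 0.9
endloop
endfacet
facet normal -0.561 -0.266 0.784
outer loop
vertex -3.215 1.328 0.9
vertex -2.398 2.269 1.805
vertex -3.427 2.101 1.011
endloop
endfacet
facet normal -0.785 -0.128 -0.606
outer loop
vertex -3.427 2.101 1.011
vertex -2.322 1.751 -0.345
vertex -3.215 1.328 0.9
endloop
endfacet
facet normal 0.785 0.128 0.606
outer loop
vertex -2.186 1.495 1.694
vertex -1.505 2.692 0.56
vertex -2.398 2.269 1.805
endloop
endfacet
facet normal 0.262 -0.955 -0.137
outer loop
vertex -1.293 1.919 0.449
vertex -2.186 1.495 1.694
vertex -2.322 1.751 -0.345
endloop
endfacet
facet normal 0.785 0.128 0.606
outer loop
vertex -1.293 1.919 0.449
vertex -1.505 2.692 0.56
vertex -2.186 1.495 1.694
endloop
endfacet
facet normal -0.262 0.955 0.137
outer loop
vertex -2.398 2.269 1.805
vertex -1.505 2.692 0.56
vertex -3.427 2.101 1.011
endloop
endfacet
facet normal -0.785 -0.128 -0.606
outer loop
vertex -2.534 2.525 -0.234
vertex -2.322 1.751 -0.345
vertex -3.427 2.101 1.011
endloop
endfacet
facet normal -0.261 0.955 0.138
outer loop
vertex -3.427 2.101 1.011
vertex -1.505 2.692 0.56
vertex -2.534 2.525 -0.234
endloop
endfacet
facet normal 0.561 0.266 -0.784
outer loop
vertex -2.534 2.525 -0.234
vertex -1.293 1.919 0.449
vertex -2.322 1.751 -0.345
endloop
endfacet
facet normal 0.561 0.266 -0.784
outer loop
vertex -1.505 2.692 0.56
vertex -1.293 1.919 0.449
vertex -2.534 2.525 -0.234
endloop
endfacet

endsolid


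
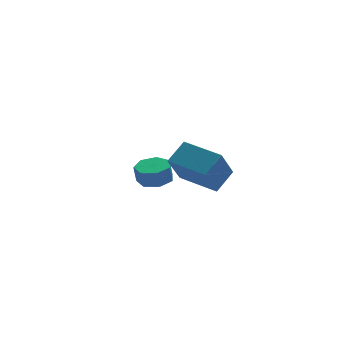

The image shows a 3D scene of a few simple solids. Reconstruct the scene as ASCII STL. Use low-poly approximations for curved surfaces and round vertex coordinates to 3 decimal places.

solid 
facet normal 0.161 0.017 -0.987
outer loop
vertex -2.985 4.253 -0.498
vertex -3.578 3.519 -0.608
vertex -3.776 4.448 -0.624
endloop
endfacet
facet normal 0.231 0.971 0.055
outer loop
vertex -2.985 4.253 -0.498
vertex -3.776 4.448 -0.624
vertex -3.148 4.235 0.498
endloop
endfacet
facet normal 0.231 0.971 0.055
outer loop
vertex -3.148 4.235 0.498
vertex -3.776 4.448 -0.624
vertex -3.939 4.43 0.372
endloop
endfacet
facet normal -0.161 -0.017 0.987
outer loop
vertex -3.148 4.235 0.498
vertex -3.939 4.43 0.372
vertex -3.742 3.501 0.388
endloop
endfacet
facet normal 0.162 0.017 -0.987
outer loop
vertex -3.776 4.448 -0.624
vertex -3.578 3.519 -0.608
vertex -4.418 3.943 -0.738
endloop
endfacet
facet normal -0.607 0.790 -0.085
outer loop
vertex -3.776 4.448 -0.624
vertex -4.418 3.943 -0.738
vertex -3.939 4.43 0.372
endloop
endfacet
facet normal -0.606 0.791 -0.086
outer loop
vertex -3.939 4.43 0.372
vertex -4.418 3.943 -0.738
vertex -4.581 3.926 0.258
endloop
endfacet
facet normal -0.162 -0.017 0.987
outer loop
vertex -3.939 4.43 0.372
vertex -4.581 3.926 0.258
vertex -3.742 3.501 0.388
endloop
endfacet
facet normal 0.161 0.017 -0.987
outer loop
vertex -4.418 3.943 -0.738
vertex -3.578 3.519 -0.608
vertex -4.428 3.119 -0.754
endloop
endfacet
facet normal -0.987 0.015 -0.161
outer loop
vertex -4.418 3.943 -0.738
vertex -4.428 3.119 -0.754
vertex -4.581 3.926 0.258
endloop
endfacet
facet normal -0.987 0.015 -0.161
outer loop
vertex -4.581 3.926 0.258
vertex -4.428 3.119 -0.754
vertex -4.591 3.102 0.242
endloop
endfacet
facet normal -0.162 -0.017 0.987
outer loop
vertex -4.581 3.926 0.258
vertex -4.591 3.102 0.242
vertex -3.742 3.501 0.388
endloop
endfacet
facet normal 0.161 0.017 -0.987
outer loop
vertex -4.428 3.119 -0.754
vertex -3.578 3.519 -0.608
vertex -3.798 2.596 -0.66
endloop
endfacet
facet normal -0.624 -0.773 -0.115
outer loop
vertex -4.428 3.119 -0.754
vertex -3.798 2.596 -0.66
vertex -4.591 3.102 0.242
endloop
endfacet
facet normal -0.625 -0.772 -0.116
outer loop
vertex -4.591 3.102 0.242
vertex -3.798 2.596 -0.66
vertex -3.961 2.578 0.336
endloop
endfacet
facet normal -0.162 -0.017 0.987
outer loop
vertex -4.591 3.102 0.242
vertex -3.961 2.578 0.336
vertex -3.742 3.501 0.388
endloop
endfacet
facet normal 0.161 0.017 -0.987
outer loop
vertex -3.798 2.596 -0.66
vertex -3.578 3.519 -0.608
vertex -3.003 2.767 -0.527
endloop
endfacet
facet normal 0.208 -0.978 0.016
outer loop
vertex -3.798 2.596 -0.66
vertex -3.003 2.767 -0.527
vertex -3.961 2.578 0.336
endloop
endfacet
facet normal 0.209 -0.978 0.017
outer loop
vertex -3.961 2.578 0.336
vertex -3.003 2.767 -0.527
vertex -3.166 2.75 0.469
endloop
endfacet
facet normal -0.161 -0.017 0.987
outer loop
vertex -3.961 2.578 0.336
vertex -3.166 2.75 0.469
vertex -3.742 3.501 0.388
endloop
endfacet
facet normal 0.161 0.017 -0.987
outer loop
vertex -3.003 2.767 -0.527
vertex -3.578 3.519 -0.608
vertex -2.641 3.505 -0.455
endloop
endfacet
facet normal 0.884 -0.447 0.137
outer loop
vertex -3.003 2.767 -0.527
vertex -2.641 3.505 -0.455
vertex -3.166 2.75 0.469
endloop
endfacet
facet normal 0.884 -0.448 0.136
outer loop
vertex -3.166 2.75 0.469
vertex -2.641 3.505 -0.455
vertex -2.804 3.487 0.542
endloop
endfacet
facet normal -0.162 -0.018 0.987
outer loop
vertex -3.166 2.75 0.469
vertex -2.804 3.487 0.542
vertex -3.742 3.501 0.388
endloop
endfacet
facet normal 0.161 0.017 -0.987
outer loop
vertex -2.641 3.505 -0.455
vertex -3.578 3.519 -0.608
vertex -2.985 4.253 -0.498
endloop
endfacet
facet normal 0.894 0.420 0.154
outer loop
vertex -2.641 3.505 -0.455
vertex -2.985 4.253 -0.498
vertex -2.804 3.487 0.542
endloop
endfacet
facet normal 0.894 0.420 0.154
outer loop
vertex -2.804 3.487 0.542
vertex -2.985 4.253 -0.498
vertex -3.148 4.235 0.498
endloop
endfacet
facet normal -0.162 -0.017 0.987
outer loop
vertex -2.804 3.487 0.542
vertex -3.148 4.235 0.498
vertex -3.742 3.501 0.388
endloop
endfacet
facet normal -0.759 -0.308 -0.574
outer loop
vertex -4.553 -3.56 3.355
vertex -5.5 -1.644 3.578
vertex -3.565 -2.877 1.681
endloop
endfacet
facet normal 0.441 -0.892 -0.104
outer loop
vertex -2.48 -2.436 2.502
vertex -4.553 -3.56 3.355
vertex -3.565 -2.877 1.681
endloop
endfacet
facet normal -0.759 -0.308 -0.574
outer loop
vertex -3.565 -2.877 1.681
vertex -5.5 -1.644 3.578
vertex -4.512 -0.96 1.904
endloop
endfacet
facet normal 0.480 0.332 -0.812
outer loop
vertex -4.512 -0.96 1.904
vertex -2.48 -2.436 2.502
vertex -3.565 -2.877 1.681
endloop
endfacet
facet normal -0.480 -0.332 0.812
outer loop
vertex -4.553 -3.56 3.355
vertex -4.415 -1.203 4.399
vertex -5.5 -1.644 3.578
endloop
endfacet
facet normal 0.441 -0.892 -0.104
outer loop
vertex -3.468 -3.12 4.176
vertex -4.553 -3.56 3.355
vertex -2.48 -2.436 2.502
endloop
endfacet
facet normal -0.480 -0.332 0.812
outer loop
vertex -3.468 -3.12 4.176
vertex -4.415 -1.203 4.399
vertex -4.553 -3.56 3.355
endloop
endfacet
facet normal -0.441 0.891 0.104
outer loop
vertex -5.5 -1.644 3.578
vertex -4.415 -1.203 4.399
vertex -4.512 -0.96 1.904
endloop
endfacet
facet normal 0.480 0.332 -0.812
outer loop
vertex -3.427 -0.52 2.725
vertex -2.48 -2.436 2.502
vertex -4.512 -0.96 1.904
endloop
endfacet
facet normal -0.440 0.892 0.104
outer loop
vertex -4.512 -0.96 1.904
vertex -4.415 -1.203 4.399
vertex -3.427 -0.52 2.725
endloop
endfacet
facet normal 0.759 0.308 0.574
outer loop
vertex -3.427 -0.52 2.725
vertex -3.468 -3.12 4.176
vertex -2.48 -2.436 2.502
endloop
endfacet
facet normal 0.759 0.308 0.574
outer loop
vertex -4.415 -1.203 4.399
vertex -3.468 -3.12 4.176
vertex -3.427 -0.52 2.725
endloop
endfacet

endsolid


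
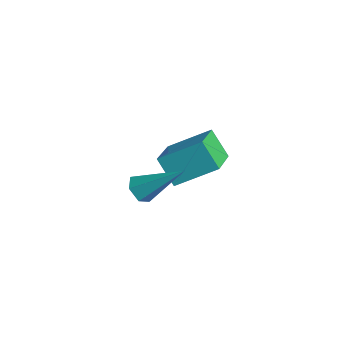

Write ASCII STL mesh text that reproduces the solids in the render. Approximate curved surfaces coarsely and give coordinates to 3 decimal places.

solid 
facet normal -0.620 -0.174 0.765
outer loop
vertex 0.707 0.454 -2.669
vertex -0.514 1.588 -3.401
vertex -0.033 -0.934 -3.584
endloop
endfacet
facet normal 0.671 -0.623 0.403
outer loop
vertex 0.774 -0.708 -4.579
vertex 0.707 0.454 -2.669
vertex -0.033 -0.934 -3.584
endloop
endfacet
facet normal -0.621 -0.174 0.765
outer loop
vertex -0.033 -0.934 -3.584
vertex -0.514 1.588 -3.401
vertex -1.254 0.2 -4.317
endloop
endfacet
facet normal -0.406 -0.763 -0.503
outer loop
vertex -1.254 0.2 -4.317
vertex 0.774 -0.708 -4.579
vertex -0.033 -0.934 -3.584
endloop
endfacet
facet normal 0.407 0.763 0.503
outer loop
vertex 0.707 0.454 -2.669
vertex 0.293 1.814 -4.396
vertex -0.514 1.588 -3.401
endloop
endfacet
facet normal 0.670 -0.623 0.403
outer loop
vertex 1.514 0.68 -3.663
vertex 0.707 0.454 -2.669
vertex 0.774 -0.708 -4.579
endloop
endfacet
facet normal 0.406 0.763 0.503
outer loop
vertex 1.514 0.68 -3.663
vertex 0.293 1.814 -4.396
vertex 0.707 0.454 -2.669
endloop
endfacet
facet normal -0.671 0.623 -0.402
outer loop
vertex -0.514 1.588 -3.401
vertex 0.293 1.814 -4.396
vertex -1.254 0.2 -4.317
endloop
endfacet
facet normal -0.406 -0.763 -0.503
outer loop
vertex -0.447 0.426 -5.311
vertex 0.774 -0.708 -4.579
vertex -1.254 0.2 -4.317
endloop
endfacet
facet normal -0.671 0.623 -0.403
outer loop
vertex -1.254 0.2 -4.317
vertex 0.293 1.814 -4.396
vertex -0.447 0.426 -5.311
endloop
endfacet
facet normal 0.620 0.174 -0.765
outer loop
vertex -0.447 0.426 -5.311
vertex 1.514 0.68 -3.663
vertex 0.774 -0.708 -4.579
endloop
endfacet
facet normal 0.620 0.174 -0.765
outer loop
vertex 0.293 1.814 -4.396
vertex 1.514 0.68 -3.663
vertex -0.447 0.426 -5.311
endloop
endfacet
facet normal -0.497 -0.593 -0.634
outer loop
vertex 3.692 -3.31 -1.88
vertex 3.325 -3.457 -1.455
vertex 3.21 -2.999 -1.793
endloop
endfacet
facet normal 0.369 0.732 -0.573
outer loop
vertex 3.692 -3.31 -1.88
vertex 3.21 -2.999 -1.793
vertex 4.275 -2.323 -0.245
endloop
endfacet
facet normal -0.497 -0.593 -0.634
outer loop
vertex 3.21 -2.999 -1.793
vertex 3.325 -3.457 -1.455
vertex 2.843 -3.146 -1.368
endloop
endfacet
facet normal -0.449 0.890 -0.080
outer loop
vertex 3.21 -2.999 -1.793
vertex 2.843 -3.146 -1.368
vertex 4.275 -2.323 -0.245
endloop
endfacet
facet normal -0.497 -0.593 -0.633
outer loop
vertex 2.843 -3.146 -1.368
vertex 3.325 -3.457 -1.455
vertex 2.958 -3.603 -1.03
endloop
endfacet
facet normal -0.691 0.310 0.654
outer loop
vertex 2.843 -3.146 -1.368
vertex 2.958 -3.603 -1.03
vertex 4.275 -2.323 -0.245
endloop
endfacet
facet normal -0.497 -0.593 -0.633
outer loop
vertex 2.958 -3.603 -1.03
vertex 3.325 -3.457 -1.455
vertex 3.44 -3.914 -1.117
endloop
endfacet
facet normal -0.116 -0.430 0.895
outer loop
vertex 2.958 -3.603 -1.03
vertex 3.44 -3.914 -1.117
vertex 4.275 -2.323 -0.245
endloop
endfacet
facet normal -0.497 -0.593 -0.633
outer loop
vertex 3.44 -3.914 -1.117
vertex 3.325 -3.457 -1.455
vertex 3.807 -3.768 -1.542
endloop
endfacet
facet normal 0.701 -0.589 0.403
outer loop
vertex 3.44 -3.914 -1.117
vertex 3.807 -3.768 -1.542
vertex 4.275 -2.323 -0.245
endloop
endfacet
facet normal -0.497 -0.593 -0.634
outer loop
vertex 3.807 -3.768 -1.542
vertex 3.325 -3.457 -1.455
vertex 3.692 -3.31 -1.88
endloop
endfacet
facet normal 0.943 -0.008 -0.332
outer loop
vertex 3.807 -3.768 -1.542
vertex 3.692 -3.31 -1.88
vertex 4.275 -2.323 -0.245
endloop
endfacet

endsolid


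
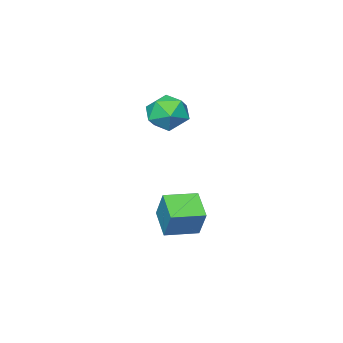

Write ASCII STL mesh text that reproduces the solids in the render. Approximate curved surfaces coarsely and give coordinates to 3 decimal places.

solid 
facet normal -0.674 0.057 0.736
outer loop
vertex 0.321 1.849 3.49
vertex 0.994 1.204 4.156
vertex 1.102 2.345 4.167
endloop
endfacet
facet normal -0.693 0.642 0.328
outer loop
vertex 0.321 1.849 3.49
vertex 1.102 2.345 4.167
vertex 0.947 2.725 3.097
endloop
endfacet
facet normal -0.830 0.440 -0.342
outer loop
vertex 0.321 1.849 3.49
vertex 0.947 2.725 3.097
vertex 0.744 1.819 2.425
endloop
endfacet
facet normal -0.897 -0.271 -0.349
outer loop
vertex 0.321 1.849 3.49
vertex 0.744 1.819 2.425
vertex 0.773 0.879 3.08
endloop
endfacet
facet normal -0.801 -0.508 0.318
outer loop
vertex 0.321 1.849 3.49
vertex 0.773 0.879 3.08
vertex 0.994 1.204 4.156
endloop
endfacet
facet normal -0.043 0.939 0.340
outer loop
vertex 0.947 2.725 3.097
vertex 1.102 2.345 4.167
vertex 2.007 2.621 3.52
endloop
endfacet
facet normal -0.014 -0.008 1.000
outer loop
vertex 1.102 2.345 4.167
vertex 0.994 1.204 4.156
vertex 2.036 1.681 4.175
endloop
endfacet
facet normal -0.219 -0.921 0.323
outer loop
vertex 0.994 1.204 4.156
vertex 0.773 0.879 3.08
vertex 1.833 0.775 3.503
endloop
endfacet
facet normal -0.376 -0.538 -0.755
outer loop
vertex 0.773 0.879 3.08
vertex 0.744 1.819 2.425
vertex 1.678 1.155 2.433
endloop
endfacet
facet normal -0.267 0.612 -0.745
outer loop
vertex 0.744 1.819 2.425
vertex 0.947 2.725 3.097
vertex 1.786 2.296 2.444
endloop
endfacet
facet normal 0.897 0.271 0.349
outer loop
vertex 2.459 1.651 3.11
vertex 2.007 2.621 3.52
vertex 2.036 1.681 4.175
endloop
endfacet
facet normal 0.830 -0.440 0.342
outer loop
vertex 2.459 1.651 3.11
vertex 2.036 1.681 4.175
vertex 1.833 0.775 3.503
endloop
endfacet
facet normal 0.693 -0.642 -0.328
outer loop
vertex 2.459 1.651 3.11
vertex 1.833 0.775 3.503
vertex 1.678 1.155 2.433
endloop
endfacet
facet normal 0.674 -0.057 -0.736
outer loop
vertex 2.459 1.651 3.11
vertex 1.678 1.155 2.433
vertex 1.786 2.296 2.444
endloop
endfacet
facet normal 0.801 0.508 -0.318
outer loop
vertex 2.459 1.651 3.11
vertex 1.786 2.296 2.444
vertex 2.007 2.621 3.52
endloop
endfacet
facet normal 0.376 0.538 0.755
outer loop
vertex 2.036 1.681 4.175
vertex 2.007 2.621 3.52
vertex 1.102 2.345 4.167
endloop
endfacet
facet normal 0.267 -0.612 0.745
outer loop
vertex 1.833 0.775 3.503
vertex 2.036 1.681 4.175
vertex 0.994 1.204 4.156
endloop
endfacet
facet normal 0.043 -0.939 -0.340
outer loop
vertex 1.678 1.155 2.433
vertex 1.833 0.775 3.503
vertex 0.773 0.879 3.08
endloop
endfacet
facet normal 0.014 0.008 -1.000
outer loop
vertex 1.786 2.296 2.444
vertex 1.678 1.155 2.433
vertex 0.744 1.819 2.425
endloop
endfacet
facet normal 0.219 0.921 -0.323
outer loop
vertex 2.007 2.621 3.52
vertex 1.786 2.296 2.444
vertex 0.947 2.725 3.097
endloop
endfacet
facet normal -0.902 0.428 -0.060
outer loop
vertex 1.374 3.774 -1.107
vertex 2.017 5.023 -1.851
vertex 1.116 3.024 -2.588
endloop
endfacet
facet normal -0.405 -0.785 0.468
outer loop
vertex 2.603 2.317 -2.489
vertex 1.374 3.774 -1.107
vertex 1.116 3.024 -2.588
endloop
endfacet
facet normal -0.902 0.428 -0.060
outer loop
vertex 1.116 3.024 -2.588
vertex 2.017 5.023 -1.851
vertex 1.759 4.273 -3.332
endloop
endfacet
facet normal -0.153 -0.446 -0.882
outer loop
vertex 1.759 4.273 -3.332
vertex 2.603 2.317 -2.489
vertex 1.116 3.024 -2.588
endloop
endfacet
facet normal 0.153 0.446 0.882
outer loop
vertex 1.374 3.774 -1.107
vertex 3.504 4.316 -1.752
vertex 2.017 5.023 -1.851
endloop
endfacet
facet normal -0.405 -0.785 0.468
outer loop
vertex 2.861 3.067 -1.008
vertex 1.374 3.774 -1.107
vertex 2.603 2.317 -2.489
endloop
endfacet
facet normal 0.153 0.446 0.882
outer loop
vertex 2.861 3.067 -1.008
vertex 3.504 4.316 -1.752
vertex 1.374 3.774 -1.107
endloop
endfacet
facet normal 0.405 0.785 -0.468
outer loop
vertex 2.017 5.023 -1.851
vertex 3.504 4.316 -1.752
vertex 1.759 4.273 -3.332
endloop
endfacet
facet normal -0.153 -0.446 -0.882
outer loop
vertex 3.246 3.566 -3.233
vertex 2.603 2.317 -2.489
vertex 1.759 4.273 -3.332
endloop
endfacet
facet normal 0.405 0.785 -0.468
outer loop
vertex 1.759 4.273 -3.332
vertex 3.504 4.316 -1.752
vertex 3.246 3.566 -3.233
endloop
endfacet
facet normal 0.902 -0.428 0.060
outer loop
vertex 3.246 3.566 -3.233
vertex 2.861 3.067 -1.008
vertex 2.603 2.317 -2.489
endloop
endfacet
facet normal 0.902 -0.428 0.060
outer loop
vertex 3.504 4.316 -1.752
vertex 2.861 3.067 -1.008
vertex 3.246 3.566 -3.233
endloop
endfacet

endsolid


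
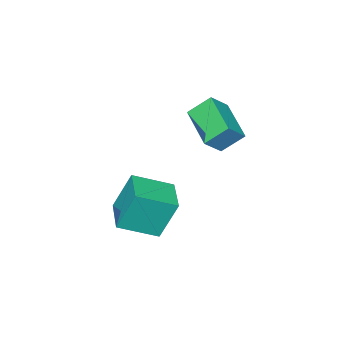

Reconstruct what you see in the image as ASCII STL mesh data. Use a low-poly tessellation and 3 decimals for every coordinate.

solid 
facet normal -0.722 0.576 -0.384
outer loop
vertex 2.299 -3.053 0.126
vertex 3.176 -2.003 0.051
vertex 2.71 -3.497 -1.312
endloop
endfacet
facet normal -0.640 -0.767 0.054
outer loop
vertex 3.764 -4.337 -0.751
vertex 2.299 -3.053 0.126
vertex 2.71 -3.497 -1.312
endloop
endfacet
facet normal -0.722 0.575 -0.384
outer loop
vertex 2.71 -3.497 -1.312
vertex 3.176 -2.003 0.051
vertex 3.586 -2.447 -1.387
endloop
endfacet
facet normal 0.263 -0.285 -0.922
outer loop
vertex 3.586 -2.447 -1.387
vertex 3.764 -4.337 -0.751
vertex 2.71 -3.497 -1.312
endloop
endfacet
facet normal -0.263 0.285 0.922
outer loop
vertex 2.299 -3.053 0.126
vertex 4.23 -2.843 0.612
vertex 3.176 -2.003 0.051
endloop
endfacet
facet normal -0.640 -0.767 0.054
outer loop
vertex 3.354 -3.893 0.687
vertex 2.299 -3.053 0.126
vertex 3.764 -4.337 -0.751
endloop
endfacet
facet normal -0.263 0.285 0.922
outer loop
vertex 3.354 -3.893 0.687
vertex 4.23 -2.843 0.612
vertex 2.299 -3.053 0.126
endloop
endfacet
facet normal 0.640 0.767 -0.054
outer loop
vertex 3.176 -2.003 0.051
vertex 4.23 -2.843 0.612
vertex 3.586 -2.447 -1.387
endloop
endfacet
facet normal 0.263 -0.285 -0.922
outer loop
vertex 4.641 -3.287 -0.826
vertex 3.764 -4.337 -0.751
vertex 3.586 -2.447 -1.387
endloop
endfacet
facet normal 0.639 0.767 -0.054
outer loop
vertex 3.586 -2.447 -1.387
vertex 4.23 -2.843 0.612
vertex 4.641 -3.287 -0.826
endloop
endfacet
facet normal 0.722 -0.576 0.384
outer loop
vertex 4.641 -3.287 -0.826
vertex 3.354 -3.893 0.687
vertex 3.764 -4.337 -0.751
endloop
endfacet
facet normal 0.722 -0.575 0.384
outer loop
vertex 4.23 -2.843 0.612
vertex 3.354 -3.893 0.687
vertex 4.641 -3.287 -0.826
endloop
endfacet
facet normal -0.526 0.522 0.671
outer loop
vertex 1.137 -2.577 3.842
vertex 1.823 -1.199 3.307
vertex 0.472 -2.479 3.244
endloop
endfacet
facet normal -0.420 -0.846 0.329
outer loop
vertex 0.997 -3.001 2.573
vertex 1.137 -2.577 3.842
vertex 0.472 -2.479 3.244
endloop
endfacet
facet normal -0.526 0.522 0.672
outer loop
vertex 0.472 -2.479 3.244
vertex 1.823 -1.199 3.307
vertex 1.157 -1.1 2.709
endloop
endfacet
facet normal -0.740 0.110 -0.664
outer loop
vertex 1.157 -1.1 2.709
vertex 0.997 -3.001 2.573
vertex 0.472 -2.479 3.244
endloop
endfacet
facet normal 0.739 -0.110 0.664
outer loop
vertex 1.137 -2.577 3.842
vertex 2.348 -1.721 2.636
vertex 1.823 -1.199 3.307
endloop
endfacet
facet normal -0.421 -0.845 0.329
outer loop
vertex 1.663 -3.1 3.171
vertex 1.137 -2.577 3.842
vertex 0.997 -3.001 2.573
endloop
endfacet
facet normal 0.739 -0.109 0.665
outer loop
vertex 1.663 -3.1 3.171
vertex 2.348 -1.721 2.636
vertex 1.137 -2.577 3.842
endloop
endfacet
facet normal 0.421 0.846 -0.329
outer loop
vertex 1.823 -1.199 3.307
vertex 2.348 -1.721 2.636
vertex 1.157 -1.1 2.709
endloop
endfacet
facet normal -0.739 0.110 -0.665
outer loop
vertex 1.683 -1.623 2.038
vertex 0.997 -3.001 2.573
vertex 1.157 -1.1 2.709
endloop
endfacet
facet normal 0.421 0.845 -0.329
outer loop
vertex 1.157 -1.1 2.709
vertex 2.348 -1.721 2.636
vertex 1.683 -1.623 2.038
endloop
endfacet
facet normal 0.525 -0.522 -0.672
outer loop
vertex 1.683 -1.623 2.038
vertex 1.663 -3.1 3.171
vertex 0.997 -3.001 2.573
endloop
endfacet
facet normal 0.527 -0.522 -0.671
outer loop
vertex 2.348 -1.721 2.636
vertex 1.663 -3.1 3.171
vertex 1.683 -1.623 2.038
endloop
endfacet

endsolid


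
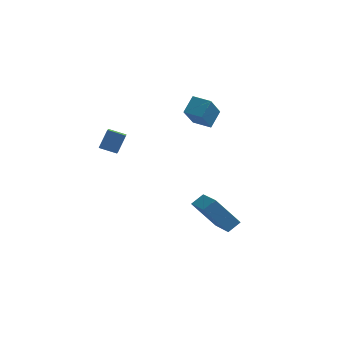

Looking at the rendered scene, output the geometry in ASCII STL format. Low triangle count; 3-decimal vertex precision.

solid 
facet normal -0.924 0.378 0.062
outer loop
vertex 0.395 1.562 3.22
vertex 0.763 2.344 3.933
vertex 0.746 2.644 1.851
endloop
endfacet
facet normal -0.328 -0.699 -0.636
outer loop
vertex 1.697 2.256 1.787
vertex 0.395 1.562 3.22
vertex 0.746 2.644 1.851
endloop
endfacet
facet normal -0.924 0.377 0.062
outer loop
vertex 0.746 2.644 1.851
vertex 0.763 2.344 3.933
vertex 1.113 3.427 2.564
endloop
endfacet
facet normal 0.196 0.608 -0.769
outer loop
vertex 1.113 3.427 2.564
vertex 1.697 2.256 1.787
vertex 0.746 2.644 1.851
endloop
endfacet
facet normal -0.197 -0.609 0.769
outer loop
vertex 0.395 1.562 3.22
vertex 1.714 1.956 3.869
vertex 0.763 2.344 3.933
endloop
endfacet
facet normal -0.328 -0.698 -0.636
outer loop
vertex 1.347 1.173 3.156
vertex 0.395 1.562 3.22
vertex 1.697 2.256 1.787
endloop
endfacet
facet normal -0.197 -0.608 0.769
outer loop
vertex 1.347 1.173 3.156
vertex 1.714 1.956 3.869
vertex 0.395 1.562 3.22
endloop
endfacet
facet normal 0.328 0.698 0.636
outer loop
vertex 0.763 2.344 3.933
vertex 1.714 1.956 3.869
vertex 1.113 3.427 2.564
endloop
endfacet
facet normal 0.197 0.608 -0.769
outer loop
vertex 2.065 3.038 2.5
vertex 1.697 2.256 1.787
vertex 1.113 3.427 2.564
endloop
endfacet
facet normal 0.328 0.698 0.636
outer loop
vertex 1.113 3.427 2.564
vertex 1.714 1.956 3.869
vertex 2.065 3.038 2.5
endloop
endfacet
facet normal 0.924 -0.378 -0.063
outer loop
vertex 2.065 3.038 2.5
vertex 1.347 1.173 3.156
vertex 1.697 2.256 1.787
endloop
endfacet
facet normal 0.924 -0.377 -0.061
outer loop
vertex 1.714 1.956 3.869
vertex 1.347 1.173 3.156
vertex 2.065 3.038 2.5
endloop
endfacet
facet normal -0.949 0.068 0.309
outer loop
vertex -2.719 -2.676 4.276
vertex -2.794 -1.918 3.878
vertex -3.059 -3.199 3.346
endloop
endfacet
facet normal 0.087 -0.882 0.464
outer loop
vertex -2.186 -3.262 3.062
vertex -2.719 -2.676 4.276
vertex -3.059 -3.199 3.346
endloop
endfacet
facet normal -0.949 0.068 0.309
outer loop
vertex -3.059 -3.199 3.346
vertex -2.794 -1.918 3.878
vertex -3.134 -2.441 2.948
endloop
endfacet
facet normal -0.304 -0.466 -0.831
outer loop
vertex -3.134 -2.441 2.948
vertex -2.186 -3.262 3.062
vertex -3.059 -3.199 3.346
endloop
endfacet
facet normal 0.304 0.466 0.831
outer loop
vertex -2.719 -2.676 4.276
vertex -1.921 -1.981 3.594
vertex -2.794 -1.918 3.878
endloop
endfacet
facet normal 0.087 -0.882 0.464
outer loop
vertex -1.846 -2.739 3.992
vertex -2.719 -2.676 4.276
vertex -2.186 -3.262 3.062
endloop
endfacet
facet normal 0.304 0.466 0.831
outer loop
vertex -1.846 -2.739 3.992
vertex -1.921 -1.981 3.594
vertex -2.719 -2.676 4.276
endloop
endfacet
facet normal -0.087 0.882 -0.464
outer loop
vertex -2.794 -1.918 3.878
vertex -1.921 -1.981 3.594
vertex -3.134 -2.441 2.948
endloop
endfacet
facet normal -0.304 -0.466 -0.831
outer loop
vertex -2.261 -2.504 2.664
vertex -2.186 -3.262 3.062
vertex -3.134 -2.441 2.948
endloop
endfacet
facet normal -0.087 0.882 -0.464
outer loop
vertex -3.134 -2.441 2.948
vertex -1.921 -1.981 3.594
vertex -2.261 -2.504 2.664
endloop
endfacet
facet normal 0.949 -0.068 -0.309
outer loop
vertex -2.261 -2.504 2.664
vertex -1.846 -2.739 3.992
vertex -2.186 -3.262 3.062
endloop
endfacet
facet normal 0.949 -0.068 -0.309
outer loop
vertex -1.921 -1.981 3.594
vertex -1.846 -2.739 3.992
vertex -2.261 -2.504 2.664
endloop
endfacet
facet normal -0.657 -0.539 -0.527
outer loop
vertex 1.754 -1.659 -1.705
vertex 0.955 0.147 -2.556
vertex 2.993 -1.78 -3.127
endloop
endfacet
facet normal 0.372 -0.840 0.395
outer loop
vertex 3.545 -1.327 -2.684
vertex 1.754 -1.659 -1.705
vertex 2.993 -1.78 -3.127
endloop
endfacet
facet normal -0.657 -0.539 -0.527
outer loop
vertex 2.993 -1.78 -3.127
vertex 0.955 0.147 -2.556
vertex 2.194 0.026 -3.977
endloop
endfacet
facet normal 0.656 -0.064 -0.752
outer loop
vertex 2.194 0.026 -3.977
vertex 3.545 -1.327 -2.684
vertex 2.993 -1.78 -3.127
endloop
endfacet
facet normal -0.656 0.064 0.752
outer loop
vertex 1.754 -1.659 -1.705
vertex 1.507 0.6 -2.113
vertex 0.955 0.147 -2.556
endloop
endfacet
facet normal 0.372 -0.840 0.396
outer loop
vertex 2.306 -1.206 -1.263
vertex 1.754 -1.659 -1.705
vertex 3.545 -1.327 -2.684
endloop
endfacet
facet normal -0.655 0.064 0.753
outer loop
vertex 2.306 -1.206 -1.263
vertex 1.507 0.6 -2.113
vertex 1.754 -1.659 -1.705
endloop
endfacet
facet normal -0.372 0.840 -0.396
outer loop
vertex 0.955 0.147 -2.556
vertex 1.507 0.6 -2.113
vertex 2.194 0.026 -3.977
endloop
endfacet
facet normal 0.655 -0.065 -0.752
outer loop
vertex 2.746 0.479 -3.535
vertex 3.545 -1.327 -2.684
vertex 2.194 0.026 -3.977
endloop
endfacet
facet normal -0.372 0.840 -0.396
outer loop
vertex 2.194 0.026 -3.977
vertex 1.507 0.6 -2.113
vertex 2.746 0.479 -3.535
endloop
endfacet
facet normal 0.657 0.539 0.527
outer loop
vertex 2.746 0.479 -3.535
vertex 2.306 -1.206 -1.263
vertex 3.545 -1.327 -2.684
endloop
endfacet
facet normal 0.657 0.539 0.527
outer loop
vertex 1.507 0.6 -2.113
vertex 2.306 -1.206 -1.263
vertex 2.746 0.479 -3.535
endloop
endfacet

endsolid


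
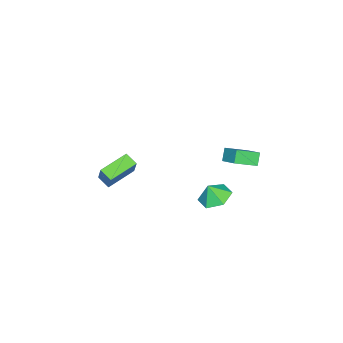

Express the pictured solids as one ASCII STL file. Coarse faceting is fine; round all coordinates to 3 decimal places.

solid 
facet normal -0.213 0.317 -0.924
outer loop
vertex 2.567 2.549 -0.59
vertex 1.642 2.682 -0.331
vertex 2.282 3.404 -0.231
endloop
endfacet
facet normal 0.854 0.068 0.515
outer loop
vertex 2.567 2.549 -0.59
vertex 2.282 3.404 -0.231
vertex 1.858 2.358 0.611
endloop
endfacet
facet normal -0.213 0.317 -0.924
outer loop
vertex 2.282 3.404 -0.231
vertex 1.642 2.682 -0.331
vertex 1.357 3.537 0.028
endloop
endfacet
facet normal 0.299 0.522 0.799
outer loop
vertex 2.282 3.404 -0.231
vertex 1.357 3.537 0.028
vertex 1.858 2.358 0.611
endloop
endfacet
facet normal -0.212 0.317 -0.924
outer loop
vertex 1.357 3.537 0.028
vertex 1.642 2.682 -0.331
vertex 0.716 2.815 -0.073
endloop
endfacet
facet normal -0.421 0.252 0.871
outer loop
vertex 1.357 3.537 0.028
vertex 0.716 2.815 -0.073
vertex 1.858 2.358 0.611
endloop
endfacet
facet normal -0.212 0.317 -0.924
outer loop
vertex 0.716 2.815 -0.073
vertex 1.642 2.682 -0.331
vertex 1.001 1.96 -0.432
endloop
endfacet
facet normal -0.584 -0.472 0.660
outer loop
vertex 0.716 2.815 -0.073
vertex 1.001 1.96 -0.432
vertex 1.858 2.358 0.611
endloop
endfacet
facet normal -0.213 0.318 -0.924
outer loop
vertex 1.001 1.96 -0.432
vertex 1.642 2.682 -0.331
vertex 1.926 1.827 -0.691
endloop
endfacet
facet normal -0.028 -0.926 0.376
outer loop
vertex 1.001 1.96 -0.432
vertex 1.926 1.827 -0.691
vertex 1.858 2.358 0.611
endloop
endfacet
facet normal -0.213 0.318 -0.924
outer loop
vertex 1.926 1.827 -0.691
vertex 1.642 2.682 -0.331
vertex 2.567 2.549 -0.59
endloop
endfacet
facet normal 0.691 -0.656 0.304
outer loop
vertex 1.926 1.827 -0.691
vertex 2.567 2.549 -0.59
vertex 1.858 2.358 0.611
endloop
endfacet
facet normal -0.634 -0.086 0.769
outer loop
vertex 1.187 3.654 3.44
vertex 0.334 4.621 2.845
vertex 0.607 2.788 2.865
endloop
endfacet
facet normal 0.601 -0.681 0.419
outer loop
vertex 1.126 2.859 2.235
vertex 1.187 3.654 3.44
vertex 0.607 2.788 2.865
endloop
endfacet
facet normal -0.634 -0.086 0.769
outer loop
vertex 0.607 2.788 2.865
vertex 0.334 4.621 2.845
vertex -0.246 3.756 2.27
endloop
endfacet
facet normal -0.488 -0.727 -0.484
outer loop
vertex -0.246 3.756 2.27
vertex 1.126 2.859 2.235
vertex 0.607 2.788 2.865
endloop
endfacet
facet normal 0.487 0.727 0.483
outer loop
vertex 1.187 3.654 3.44
vertex 0.853 4.692 2.215
vertex 0.334 4.621 2.845
endloop
endfacet
facet normal 0.600 -0.681 0.419
outer loop
vertex 1.706 3.724 2.81
vertex 1.187 3.654 3.44
vertex 1.126 2.859 2.235
endloop
endfacet
facet normal 0.488 0.727 0.483
outer loop
vertex 1.706 3.724 2.81
vertex 0.853 4.692 2.215
vertex 1.187 3.654 3.44
endloop
endfacet
facet normal -0.601 0.681 -0.418
outer loop
vertex 0.334 4.621 2.845
vertex 0.853 4.692 2.215
vertex -0.246 3.756 2.27
endloop
endfacet
facet normal -0.488 -0.727 -0.483
outer loop
vertex 0.273 3.826 1.64
vertex 1.126 2.859 2.235
vertex -0.246 3.756 2.27
endloop
endfacet
facet normal -0.601 0.681 -0.419
outer loop
vertex -0.246 3.756 2.27
vertex 0.853 4.692 2.215
vertex 0.273 3.826 1.64
endloop
endfacet
facet normal 0.634 0.086 -0.769
outer loop
vertex 0.273 3.826 1.64
vertex 1.706 3.724 2.81
vertex 1.126 2.859 2.235
endloop
endfacet
facet normal 0.634 0.086 -0.769
outer loop
vertex 0.853 4.692 2.215
vertex 1.706 3.724 2.81
vertex 0.273 3.826 1.64
endloop
endfacet
facet normal -0.855 0.466 0.227
outer loop
vertex 0.389 -2.859 0.325
vertex 0.682 -2.146 -0.034
vertex -0.133 -3.24 -0.86
endloop
endfacet
facet normal -0.345 -0.839 0.422
outer loop
vertex 1.398 -4.074 -1.266
vertex 0.389 -2.859 0.325
vertex -0.133 -3.24 -0.86
endloop
endfacet
facet normal -0.855 0.466 0.227
outer loop
vertex -0.133 -3.24 -0.86
vertex 0.682 -2.146 -0.034
vertex 0.16 -2.527 -1.219
endloop
endfacet
facet normal -0.387 -0.283 -0.878
outer loop
vertex 0.16 -2.527 -1.219
vertex 1.398 -4.074 -1.266
vertex -0.133 -3.24 -0.86
endloop
endfacet
facet normal 0.387 0.283 0.878
outer loop
vertex 0.389 -2.859 0.325
vertex 2.213 -2.98 -0.44
vertex 0.682 -2.146 -0.034
endloop
endfacet
facet normal -0.345 -0.839 0.422
outer loop
vertex 1.92 -3.693 -0.081
vertex 0.389 -2.859 0.325
vertex 1.398 -4.074 -1.266
endloop
endfacet
facet normal 0.387 0.283 0.878
outer loop
vertex 1.92 -3.693 -0.081
vertex 2.213 -2.98 -0.44
vertex 0.389 -2.859 0.325
endloop
endfacet
facet normal 0.345 0.839 -0.422
outer loop
vertex 0.682 -2.146 -0.034
vertex 2.213 -2.98 -0.44
vertex 0.16 -2.527 -1.219
endloop
endfacet
facet normal -0.387 -0.283 -0.878
outer loop
vertex 1.691 -3.361 -1.625
vertex 1.398 -4.074 -1.266
vertex 0.16 -2.527 -1.219
endloop
endfacet
facet normal 0.345 0.839 -0.422
outer loop
vertex 0.16 -2.527 -1.219
vertex 2.213 -2.98 -0.44
vertex 1.691 -3.361 -1.625
endloop
endfacet
facet normal 0.855 -0.466 -0.227
outer loop
vertex 1.691 -3.361 -1.625
vertex 1.92 -3.693 -0.081
vertex 1.398 -4.074 -1.266
endloop
endfacet
facet normal 0.855 -0.466 -0.227
outer loop
vertex 2.213 -2.98 -0.44
vertex 1.92 -3.693 -0.081
vertex 1.691 -3.361 -1.625
endloop
endfacet

endsolid
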